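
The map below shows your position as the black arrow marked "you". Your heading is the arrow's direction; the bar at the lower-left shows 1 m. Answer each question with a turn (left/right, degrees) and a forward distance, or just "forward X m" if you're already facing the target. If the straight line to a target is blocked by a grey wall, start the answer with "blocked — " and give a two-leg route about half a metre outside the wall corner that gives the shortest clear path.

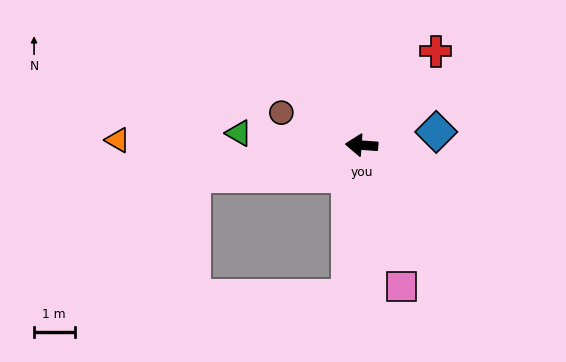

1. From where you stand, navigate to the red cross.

turn right 124°, forward 3.0 m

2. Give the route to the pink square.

turn left 110°, forward 3.6 m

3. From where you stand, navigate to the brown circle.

turn right 18°, forward 2.1 m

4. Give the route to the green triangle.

forward 3.0 m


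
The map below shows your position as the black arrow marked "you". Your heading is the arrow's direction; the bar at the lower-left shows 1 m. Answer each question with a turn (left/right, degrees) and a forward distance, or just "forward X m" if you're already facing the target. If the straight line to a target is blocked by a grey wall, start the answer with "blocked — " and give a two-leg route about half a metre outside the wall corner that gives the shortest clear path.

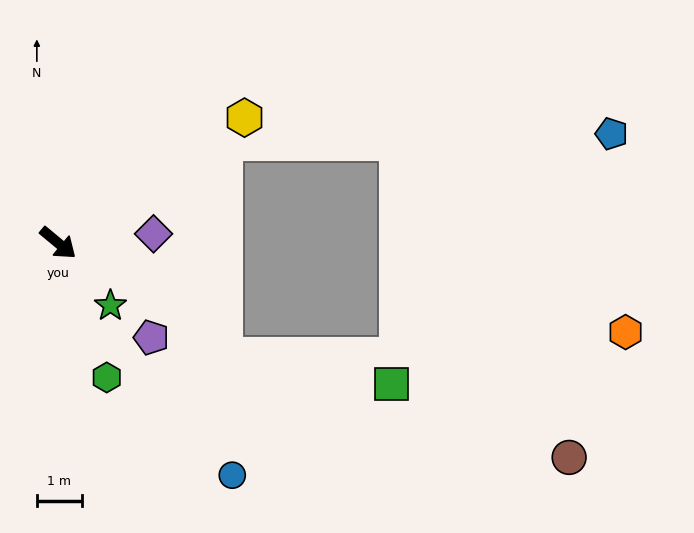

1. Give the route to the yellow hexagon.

turn left 74°, forward 5.0 m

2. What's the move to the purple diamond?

turn left 45°, forward 2.1 m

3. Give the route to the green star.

turn right 10°, forward 1.8 m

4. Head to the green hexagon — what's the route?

turn right 30°, forward 3.2 m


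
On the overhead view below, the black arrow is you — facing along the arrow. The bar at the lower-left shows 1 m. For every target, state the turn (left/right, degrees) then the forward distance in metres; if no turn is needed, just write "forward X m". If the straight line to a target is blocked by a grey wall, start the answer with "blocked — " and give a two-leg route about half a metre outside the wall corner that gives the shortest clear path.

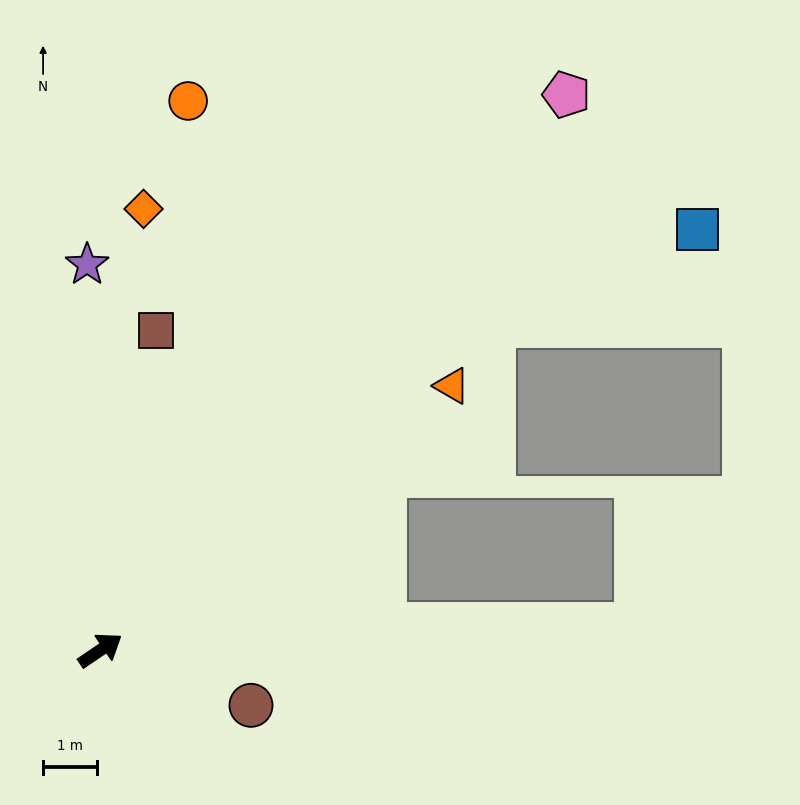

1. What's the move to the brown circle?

turn right 54°, forward 3.0 m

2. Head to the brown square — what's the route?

turn left 46°, forward 6.0 m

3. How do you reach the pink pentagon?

turn left 16°, forward 13.5 m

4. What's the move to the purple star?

turn left 58°, forward 7.2 m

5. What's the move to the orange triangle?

turn left 3°, forward 8.2 m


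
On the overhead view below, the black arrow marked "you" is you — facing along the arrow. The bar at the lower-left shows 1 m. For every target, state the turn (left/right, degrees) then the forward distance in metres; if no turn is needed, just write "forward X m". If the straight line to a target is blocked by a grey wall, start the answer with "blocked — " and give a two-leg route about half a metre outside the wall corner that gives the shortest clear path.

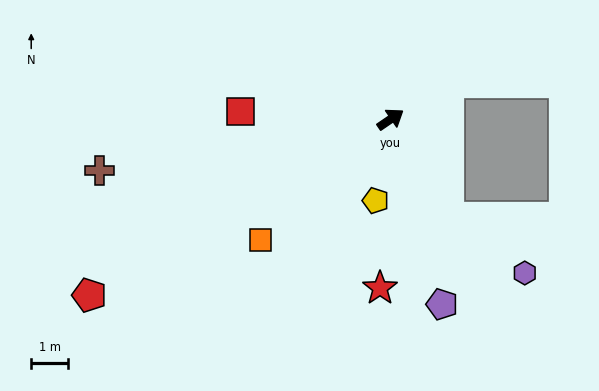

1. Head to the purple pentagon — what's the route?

turn right 109°, forward 5.2 m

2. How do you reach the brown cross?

turn left 156°, forward 8.1 m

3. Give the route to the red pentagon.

turn left 176°, forward 9.5 m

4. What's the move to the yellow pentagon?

turn right 135°, forward 2.3 m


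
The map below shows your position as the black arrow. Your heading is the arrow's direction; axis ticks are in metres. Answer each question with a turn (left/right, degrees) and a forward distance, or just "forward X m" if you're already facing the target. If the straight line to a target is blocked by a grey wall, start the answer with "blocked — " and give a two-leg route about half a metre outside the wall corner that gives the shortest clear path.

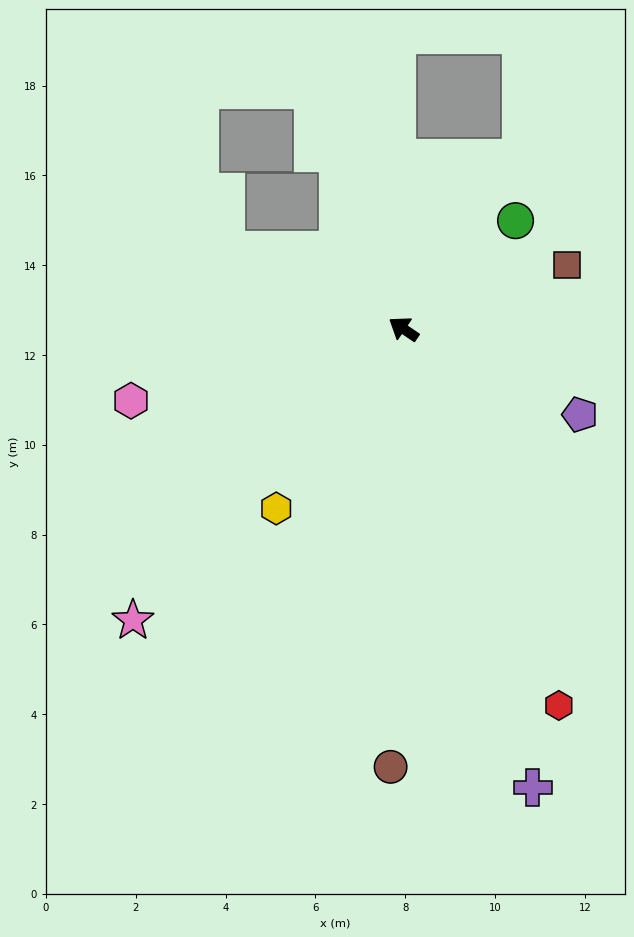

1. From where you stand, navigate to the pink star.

turn left 81°, forward 8.9 m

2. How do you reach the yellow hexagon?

turn left 89°, forward 4.9 m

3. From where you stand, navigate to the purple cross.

turn left 140°, forward 10.6 m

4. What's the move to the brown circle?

turn left 122°, forward 9.8 m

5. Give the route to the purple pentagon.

turn right 172°, forward 4.4 m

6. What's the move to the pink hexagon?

turn left 49°, forward 6.3 m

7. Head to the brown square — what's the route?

turn right 124°, forward 3.9 m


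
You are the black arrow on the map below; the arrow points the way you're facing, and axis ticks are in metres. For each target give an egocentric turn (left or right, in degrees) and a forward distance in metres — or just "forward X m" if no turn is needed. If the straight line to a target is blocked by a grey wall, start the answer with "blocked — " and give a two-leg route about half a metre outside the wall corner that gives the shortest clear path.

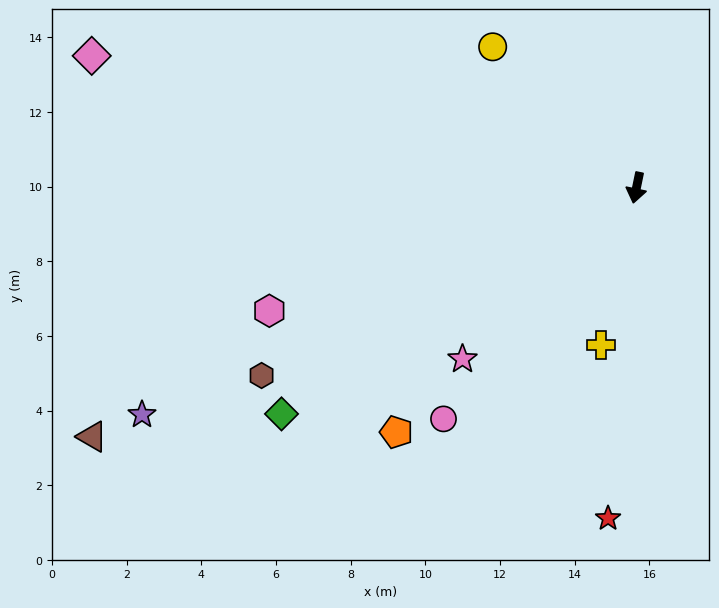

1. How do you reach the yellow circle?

turn right 123°, forward 5.4 m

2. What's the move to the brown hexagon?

turn right 52°, forward 11.2 m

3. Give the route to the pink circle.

turn right 28°, forward 8.1 m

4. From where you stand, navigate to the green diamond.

turn right 46°, forward 11.3 m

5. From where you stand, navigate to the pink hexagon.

turn right 60°, forward 10.4 m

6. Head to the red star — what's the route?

turn left 7°, forward 8.9 m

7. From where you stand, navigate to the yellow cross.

forward 4.3 m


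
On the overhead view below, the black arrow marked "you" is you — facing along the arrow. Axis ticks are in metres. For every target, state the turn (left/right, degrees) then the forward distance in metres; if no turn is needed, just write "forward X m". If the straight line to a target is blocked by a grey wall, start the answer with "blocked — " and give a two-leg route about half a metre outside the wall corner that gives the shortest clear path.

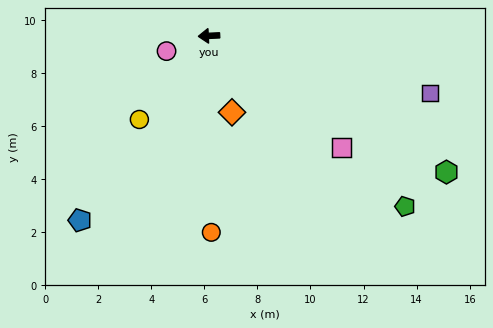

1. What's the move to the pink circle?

turn left 17°, forward 1.7 m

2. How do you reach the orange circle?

turn left 88°, forward 7.4 m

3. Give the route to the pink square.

turn left 137°, forward 6.5 m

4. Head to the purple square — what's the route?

turn left 163°, forward 8.6 m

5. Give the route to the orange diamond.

turn left 104°, forward 3.0 m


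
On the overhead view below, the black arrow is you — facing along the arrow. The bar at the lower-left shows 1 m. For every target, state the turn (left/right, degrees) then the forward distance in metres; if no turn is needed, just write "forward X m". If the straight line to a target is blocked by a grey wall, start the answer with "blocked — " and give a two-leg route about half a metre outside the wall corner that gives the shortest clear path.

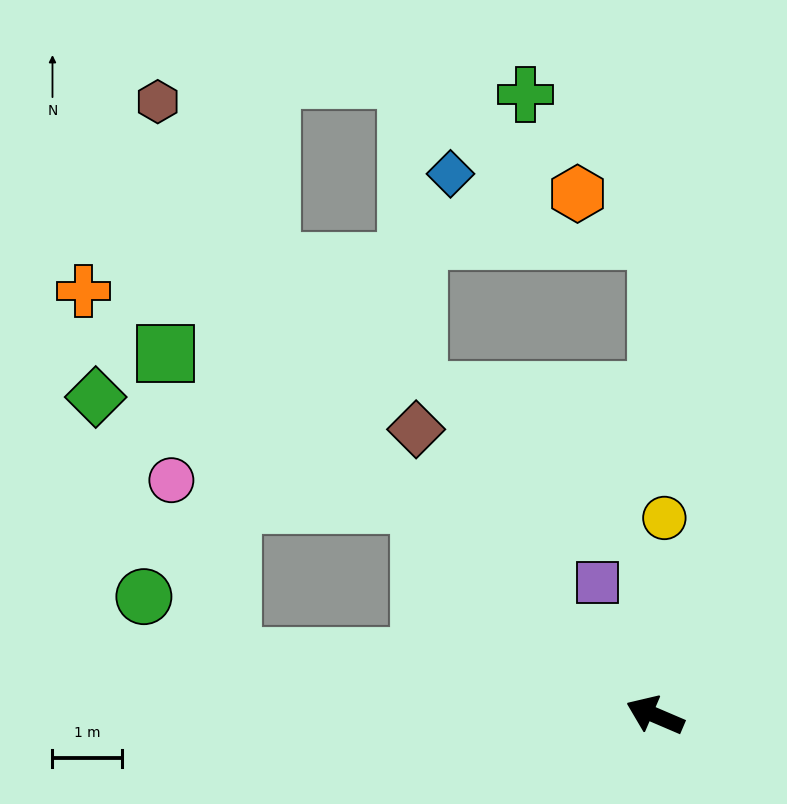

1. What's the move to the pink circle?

blocked — turn right 19°, forward 4.6 m, then turn left 37°, forward 3.6 m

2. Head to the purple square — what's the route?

turn right 43°, forward 2.1 m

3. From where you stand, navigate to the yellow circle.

turn right 70°, forward 2.9 m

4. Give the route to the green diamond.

blocked — turn right 19°, forward 4.6 m, then turn left 24°, forward 4.9 m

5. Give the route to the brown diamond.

turn right 27°, forward 5.4 m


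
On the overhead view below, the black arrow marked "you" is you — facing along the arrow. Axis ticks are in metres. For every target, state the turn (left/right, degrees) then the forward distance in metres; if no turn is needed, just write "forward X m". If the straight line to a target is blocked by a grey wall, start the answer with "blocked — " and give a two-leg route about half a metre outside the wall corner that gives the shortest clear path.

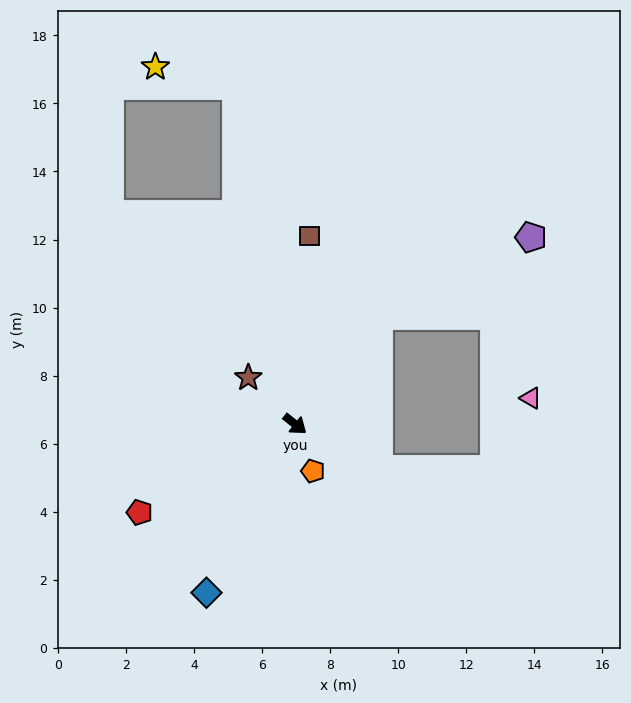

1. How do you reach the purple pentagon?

blocked — turn left 91°, forward 4.0 m, then turn right 25°, forward 5.0 m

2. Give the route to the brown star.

turn left 174°, forward 1.9 m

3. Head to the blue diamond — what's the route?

turn right 79°, forward 5.6 m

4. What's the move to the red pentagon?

turn right 112°, forward 5.3 m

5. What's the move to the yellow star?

blocked — turn left 139°, forward 10.1 m, then turn left 67°, forward 2.4 m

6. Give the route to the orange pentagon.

turn right 30°, forward 1.5 m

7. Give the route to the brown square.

turn left 124°, forward 5.5 m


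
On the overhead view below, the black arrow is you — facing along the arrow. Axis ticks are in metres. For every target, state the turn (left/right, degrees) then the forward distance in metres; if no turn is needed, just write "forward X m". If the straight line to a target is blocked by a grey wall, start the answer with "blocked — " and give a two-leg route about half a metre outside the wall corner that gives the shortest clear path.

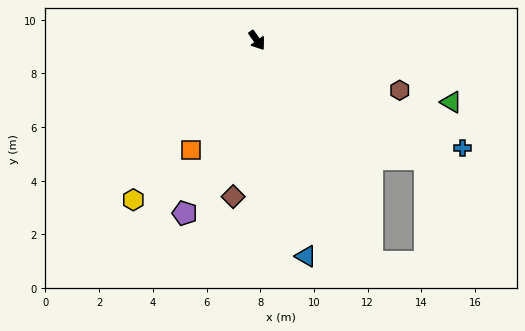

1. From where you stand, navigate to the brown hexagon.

turn left 36°, forward 5.6 m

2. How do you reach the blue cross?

turn left 27°, forward 8.6 m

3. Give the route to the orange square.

turn right 66°, forward 4.8 m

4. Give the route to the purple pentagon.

turn right 58°, forward 7.0 m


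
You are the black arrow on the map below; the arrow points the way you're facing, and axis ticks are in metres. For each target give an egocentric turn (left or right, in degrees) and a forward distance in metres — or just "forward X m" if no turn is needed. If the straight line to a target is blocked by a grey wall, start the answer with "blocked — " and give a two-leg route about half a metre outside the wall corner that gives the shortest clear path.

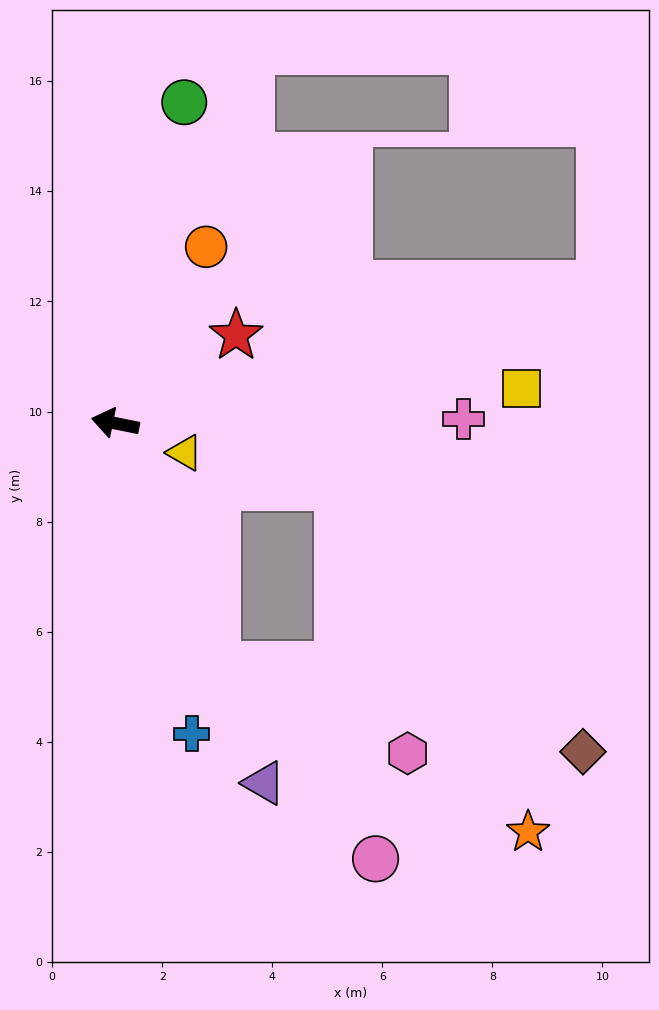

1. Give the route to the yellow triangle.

turn left 168°, forward 1.4 m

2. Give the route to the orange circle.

turn right 106°, forward 3.6 m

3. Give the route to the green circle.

turn right 91°, forward 6.0 m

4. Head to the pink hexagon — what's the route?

blocked — turn left 124°, forward 4.8 m, then turn left 42°, forward 3.8 m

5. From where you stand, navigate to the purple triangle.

turn left 124°, forward 7.1 m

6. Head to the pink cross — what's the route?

turn right 168°, forward 6.3 m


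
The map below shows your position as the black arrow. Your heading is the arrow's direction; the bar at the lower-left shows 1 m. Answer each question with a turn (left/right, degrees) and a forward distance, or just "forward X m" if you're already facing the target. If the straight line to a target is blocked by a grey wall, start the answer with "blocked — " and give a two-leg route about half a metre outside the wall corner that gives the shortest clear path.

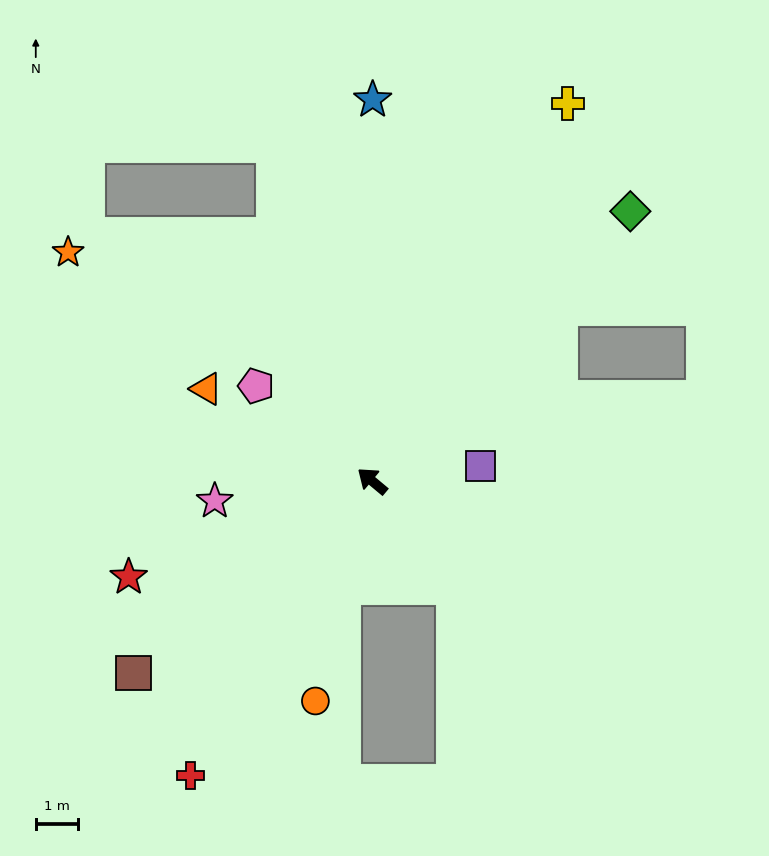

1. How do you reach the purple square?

turn right 132°, forward 2.6 m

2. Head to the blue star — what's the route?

turn right 50°, forward 9.1 m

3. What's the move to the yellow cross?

turn right 78°, forward 10.2 m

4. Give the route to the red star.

turn left 61°, forward 6.3 m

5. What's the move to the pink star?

turn left 47°, forward 3.8 m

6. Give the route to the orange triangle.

turn left 11°, forward 4.5 m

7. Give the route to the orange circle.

turn left 115°, forward 5.4 m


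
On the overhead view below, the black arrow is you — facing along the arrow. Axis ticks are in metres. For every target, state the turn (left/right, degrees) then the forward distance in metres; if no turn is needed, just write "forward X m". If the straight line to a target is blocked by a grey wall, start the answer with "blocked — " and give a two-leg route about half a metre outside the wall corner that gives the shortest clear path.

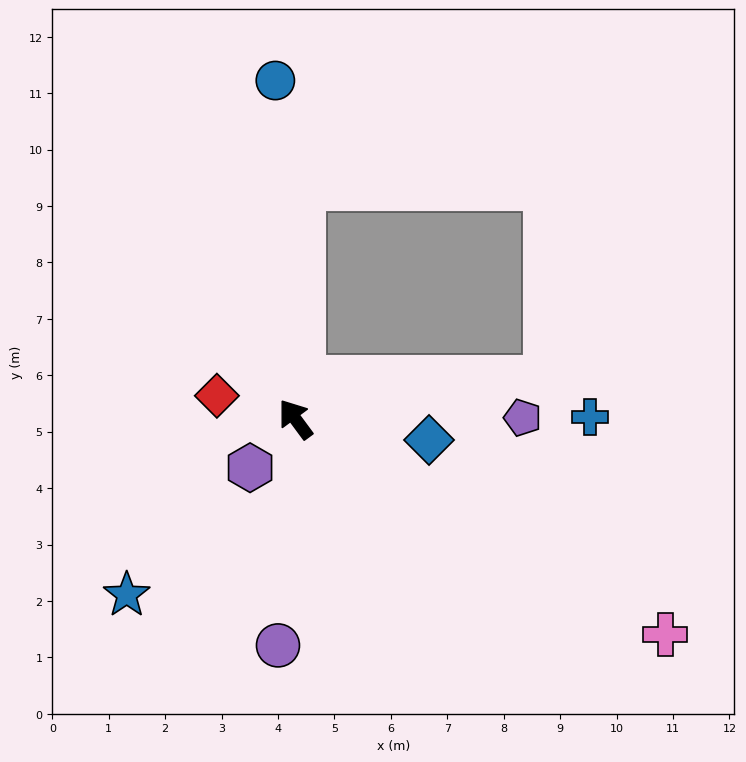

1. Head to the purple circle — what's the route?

turn left 139°, forward 4.0 m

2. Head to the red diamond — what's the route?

turn left 37°, forward 1.5 m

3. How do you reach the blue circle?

turn right 33°, forward 6.0 m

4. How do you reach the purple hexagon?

turn left 101°, forward 1.2 m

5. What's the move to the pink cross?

turn right 157°, forward 7.6 m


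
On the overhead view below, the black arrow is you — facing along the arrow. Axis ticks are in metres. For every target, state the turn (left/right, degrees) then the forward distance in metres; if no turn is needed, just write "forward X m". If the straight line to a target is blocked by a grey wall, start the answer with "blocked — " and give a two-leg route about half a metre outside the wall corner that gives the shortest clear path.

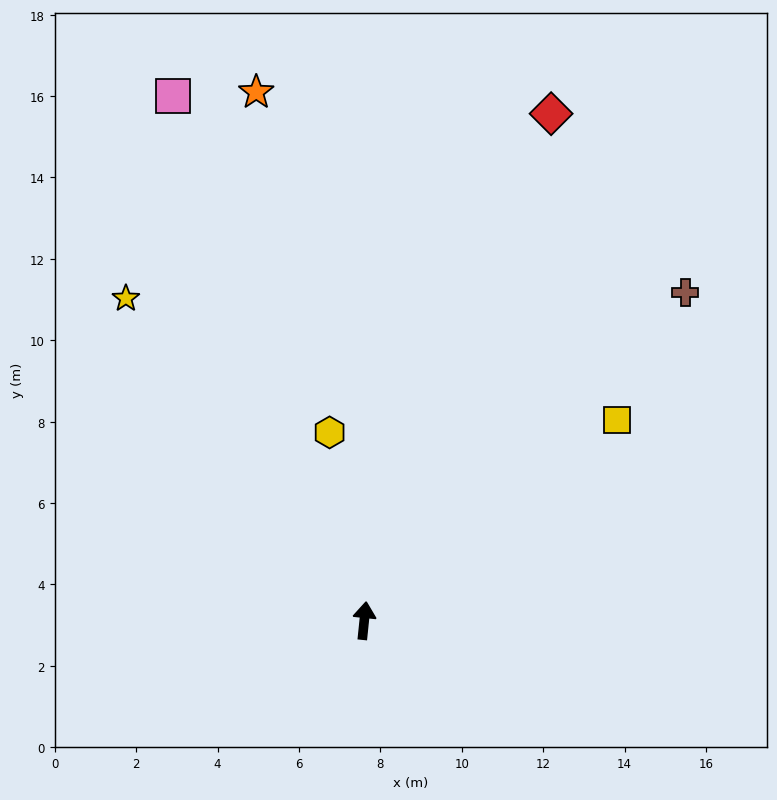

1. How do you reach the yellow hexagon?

turn left 16°, forward 4.7 m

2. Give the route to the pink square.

turn left 26°, forward 13.7 m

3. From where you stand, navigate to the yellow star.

turn left 42°, forward 9.8 m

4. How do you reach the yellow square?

turn right 46°, forward 7.9 m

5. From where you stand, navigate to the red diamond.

turn right 14°, forward 13.3 m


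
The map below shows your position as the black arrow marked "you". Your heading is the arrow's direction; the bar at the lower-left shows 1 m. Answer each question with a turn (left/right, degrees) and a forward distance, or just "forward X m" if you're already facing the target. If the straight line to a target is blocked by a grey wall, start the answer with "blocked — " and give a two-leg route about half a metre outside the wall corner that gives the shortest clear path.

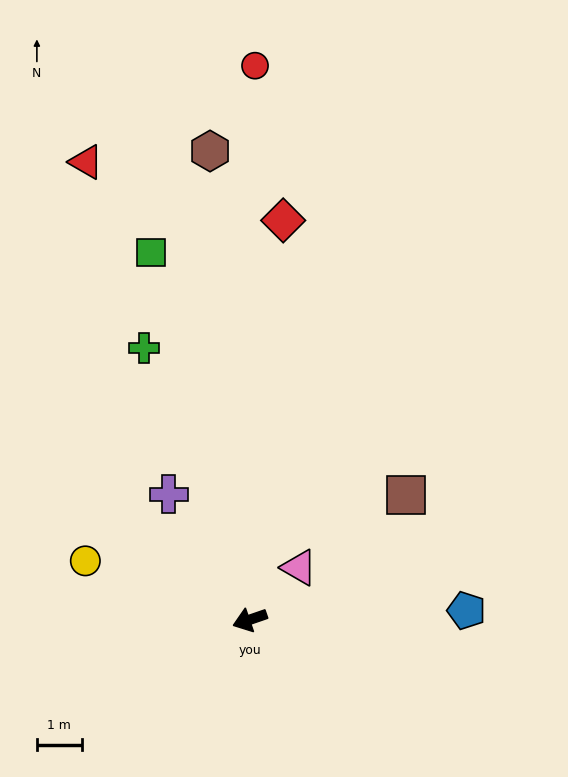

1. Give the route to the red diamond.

turn right 114°, forward 8.9 m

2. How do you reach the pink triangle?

turn right 152°, forward 1.6 m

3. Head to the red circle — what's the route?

turn right 110°, forward 12.3 m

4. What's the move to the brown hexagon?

turn right 104°, forward 10.5 m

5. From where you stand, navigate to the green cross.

turn right 88°, forward 6.5 m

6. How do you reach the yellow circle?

turn right 39°, forward 3.9 m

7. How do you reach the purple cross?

turn right 76°, forward 3.3 m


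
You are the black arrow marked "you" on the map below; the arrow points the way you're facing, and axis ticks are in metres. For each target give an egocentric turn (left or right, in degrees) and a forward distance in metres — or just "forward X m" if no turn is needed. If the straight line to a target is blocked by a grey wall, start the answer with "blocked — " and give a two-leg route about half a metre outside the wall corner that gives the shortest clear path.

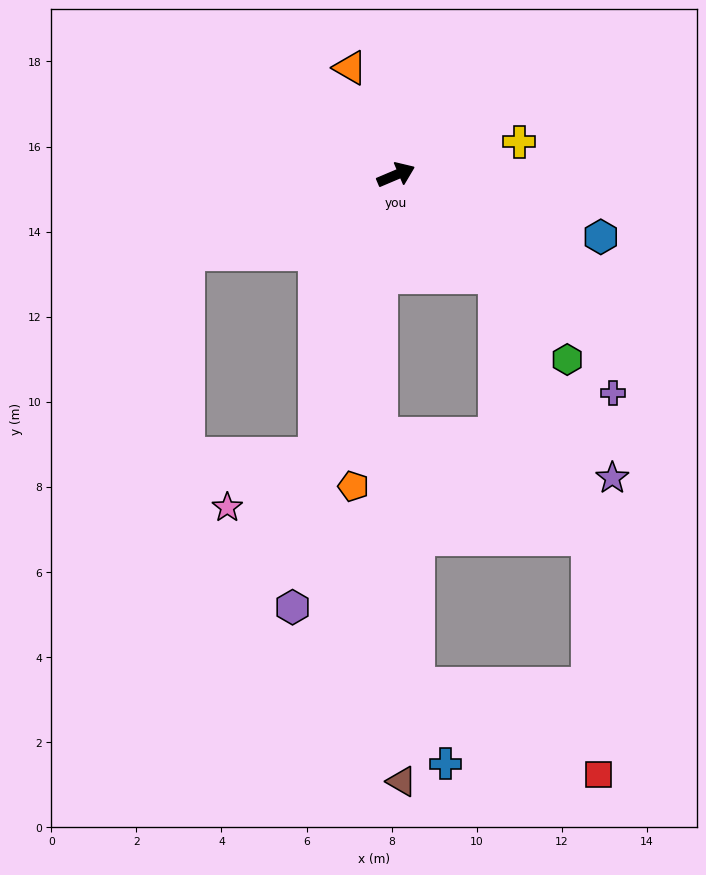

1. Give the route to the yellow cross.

turn right 8°, forward 3.0 m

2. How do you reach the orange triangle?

turn left 90°, forward 2.7 m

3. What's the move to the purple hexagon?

turn right 126°, forward 10.4 m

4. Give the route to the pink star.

blocked — turn right 129°, forward 6.9 m, then turn right 44°, forward 2.4 m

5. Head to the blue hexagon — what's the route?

turn right 40°, forward 5.0 m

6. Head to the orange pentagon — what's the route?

turn right 121°, forward 7.4 m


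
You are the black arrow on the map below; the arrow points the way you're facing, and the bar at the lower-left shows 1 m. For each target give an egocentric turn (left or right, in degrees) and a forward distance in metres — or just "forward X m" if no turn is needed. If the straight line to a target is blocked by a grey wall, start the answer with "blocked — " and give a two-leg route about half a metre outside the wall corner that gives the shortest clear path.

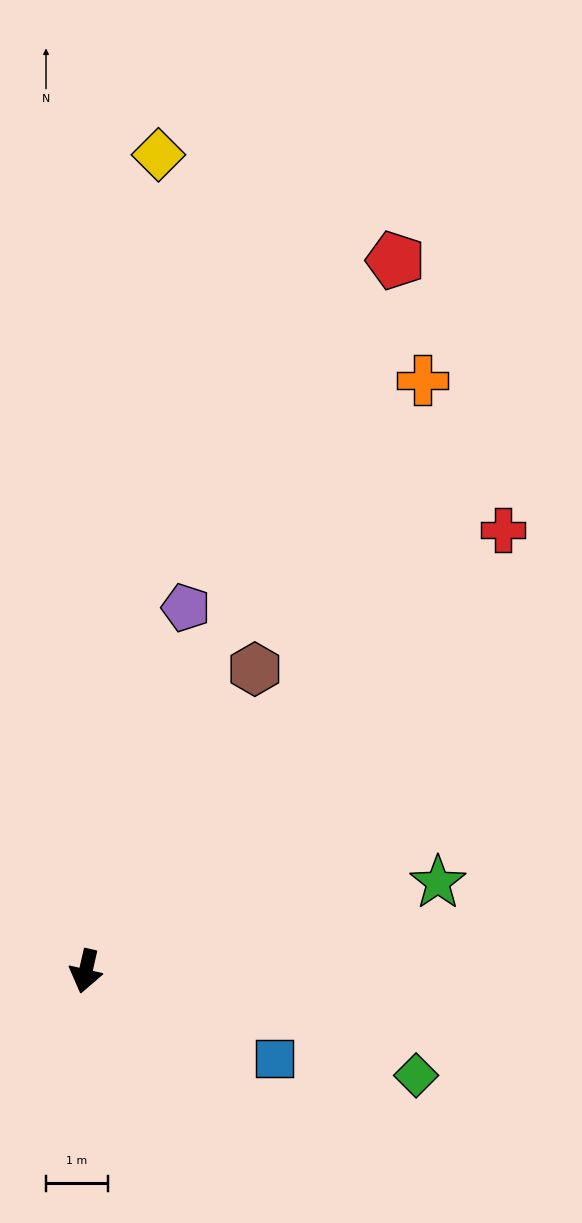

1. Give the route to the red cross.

turn left 150°, forward 9.8 m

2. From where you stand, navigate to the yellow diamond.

turn right 172°, forward 13.2 m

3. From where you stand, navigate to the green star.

turn left 117°, forward 5.9 m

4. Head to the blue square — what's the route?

turn left 78°, forward 3.4 m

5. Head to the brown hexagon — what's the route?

turn left 164°, forward 5.6 m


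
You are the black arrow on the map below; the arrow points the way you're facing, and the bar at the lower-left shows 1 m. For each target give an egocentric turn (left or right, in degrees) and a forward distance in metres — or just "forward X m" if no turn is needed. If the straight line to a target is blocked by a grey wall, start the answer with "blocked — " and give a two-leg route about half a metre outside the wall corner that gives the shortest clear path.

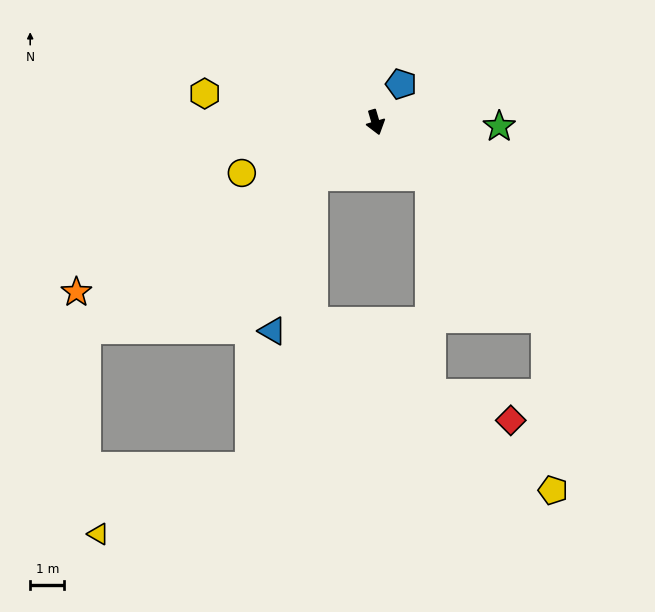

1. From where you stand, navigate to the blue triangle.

blocked — turn right 65°, forward 2.4 m, then turn left 34°, forward 4.7 m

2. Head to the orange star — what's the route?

turn right 77°, forward 10.1 m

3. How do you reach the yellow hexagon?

turn right 116°, forward 5.1 m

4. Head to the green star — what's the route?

turn left 72°, forward 3.6 m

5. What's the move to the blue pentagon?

turn left 130°, forward 1.3 m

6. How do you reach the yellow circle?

turn right 86°, forward 4.2 m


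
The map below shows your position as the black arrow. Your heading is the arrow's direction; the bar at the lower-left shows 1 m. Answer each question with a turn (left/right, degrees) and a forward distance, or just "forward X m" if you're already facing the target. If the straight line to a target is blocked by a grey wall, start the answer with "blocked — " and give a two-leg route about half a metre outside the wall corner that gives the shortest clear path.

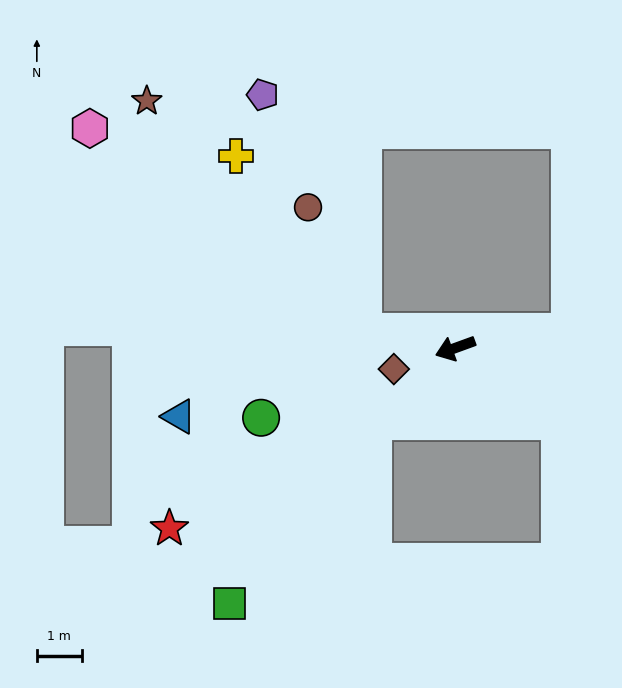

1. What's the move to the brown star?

blocked — turn right 29°, forward 2.1 m, then turn right 38°, forward 7.1 m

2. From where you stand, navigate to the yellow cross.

blocked — turn right 29°, forward 2.1 m, then turn right 45°, forward 4.8 m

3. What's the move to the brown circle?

blocked — turn right 29°, forward 2.1 m, then turn right 57°, forward 3.0 m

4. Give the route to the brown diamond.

forward 1.4 m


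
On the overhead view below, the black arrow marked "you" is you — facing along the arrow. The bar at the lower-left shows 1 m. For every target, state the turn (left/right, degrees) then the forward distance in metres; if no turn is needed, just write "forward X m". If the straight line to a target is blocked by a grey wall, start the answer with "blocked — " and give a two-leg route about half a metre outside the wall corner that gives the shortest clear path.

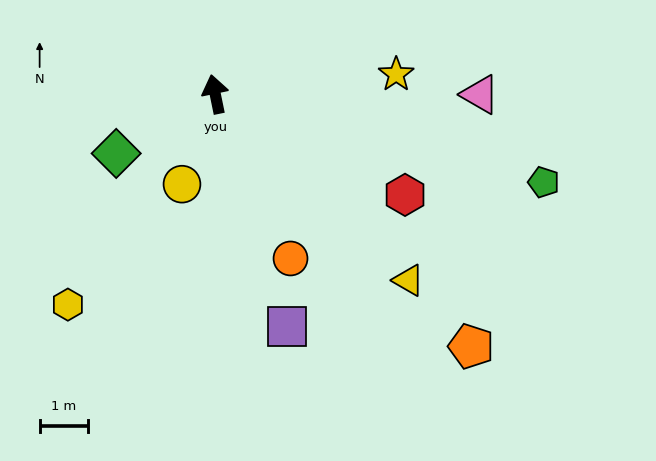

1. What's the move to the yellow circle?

turn left 148°, forward 2.0 m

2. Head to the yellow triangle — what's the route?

turn right 146°, forward 5.5 m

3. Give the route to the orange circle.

turn right 167°, forward 3.7 m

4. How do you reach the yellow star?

turn right 95°, forward 3.7 m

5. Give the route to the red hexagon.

turn right 130°, forward 4.4 m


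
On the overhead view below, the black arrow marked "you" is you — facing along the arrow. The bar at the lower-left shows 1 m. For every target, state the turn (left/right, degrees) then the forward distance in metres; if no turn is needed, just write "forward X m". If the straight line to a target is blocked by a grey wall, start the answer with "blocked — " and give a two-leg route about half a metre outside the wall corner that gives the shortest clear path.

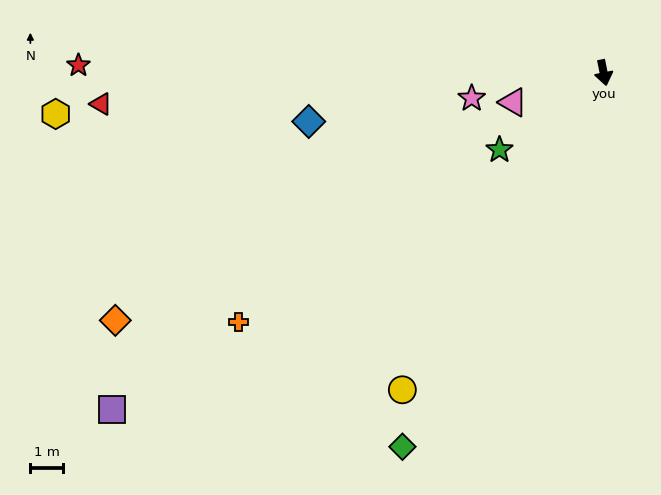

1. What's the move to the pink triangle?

turn right 83°, forward 2.9 m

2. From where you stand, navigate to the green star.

turn right 65°, forward 4.0 m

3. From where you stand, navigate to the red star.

turn right 102°, forward 16.1 m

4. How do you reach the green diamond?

turn right 40°, forward 13.0 m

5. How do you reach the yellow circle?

turn right 44°, forward 11.5 m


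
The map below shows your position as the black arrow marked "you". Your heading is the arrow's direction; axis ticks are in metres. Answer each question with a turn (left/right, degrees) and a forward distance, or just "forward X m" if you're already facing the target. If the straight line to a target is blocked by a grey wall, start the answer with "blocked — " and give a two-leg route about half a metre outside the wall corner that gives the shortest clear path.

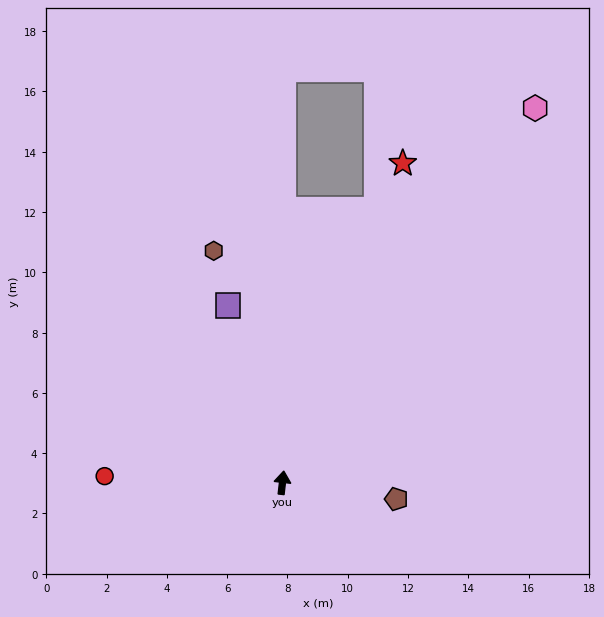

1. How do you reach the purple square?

turn left 24°, forward 6.1 m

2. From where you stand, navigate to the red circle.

turn left 94°, forward 5.9 m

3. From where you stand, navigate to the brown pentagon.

turn right 92°, forward 3.8 m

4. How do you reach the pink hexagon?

turn right 27°, forward 15.0 m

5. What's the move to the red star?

turn right 14°, forward 11.3 m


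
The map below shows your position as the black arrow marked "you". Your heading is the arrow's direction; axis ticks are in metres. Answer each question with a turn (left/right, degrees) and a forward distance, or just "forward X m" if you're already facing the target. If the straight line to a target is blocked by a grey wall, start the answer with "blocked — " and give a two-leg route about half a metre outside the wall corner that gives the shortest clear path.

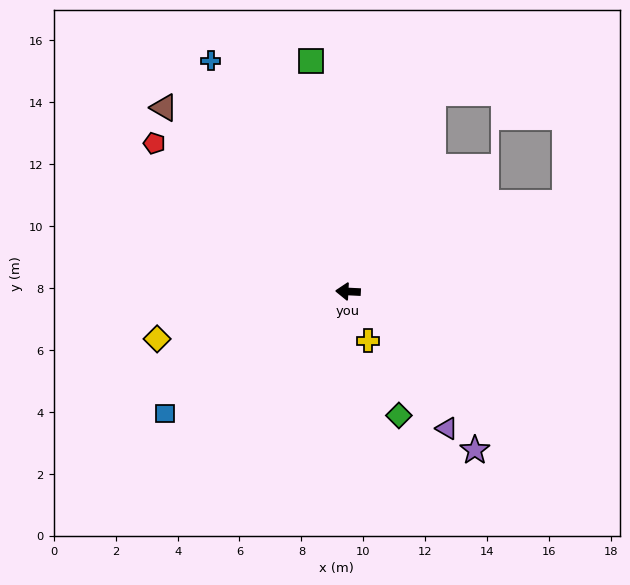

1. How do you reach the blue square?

turn left 36°, forward 7.1 m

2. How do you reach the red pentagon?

turn right 35°, forward 7.9 m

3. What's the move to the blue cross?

turn right 56°, forward 8.7 m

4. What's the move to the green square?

turn right 78°, forward 7.6 m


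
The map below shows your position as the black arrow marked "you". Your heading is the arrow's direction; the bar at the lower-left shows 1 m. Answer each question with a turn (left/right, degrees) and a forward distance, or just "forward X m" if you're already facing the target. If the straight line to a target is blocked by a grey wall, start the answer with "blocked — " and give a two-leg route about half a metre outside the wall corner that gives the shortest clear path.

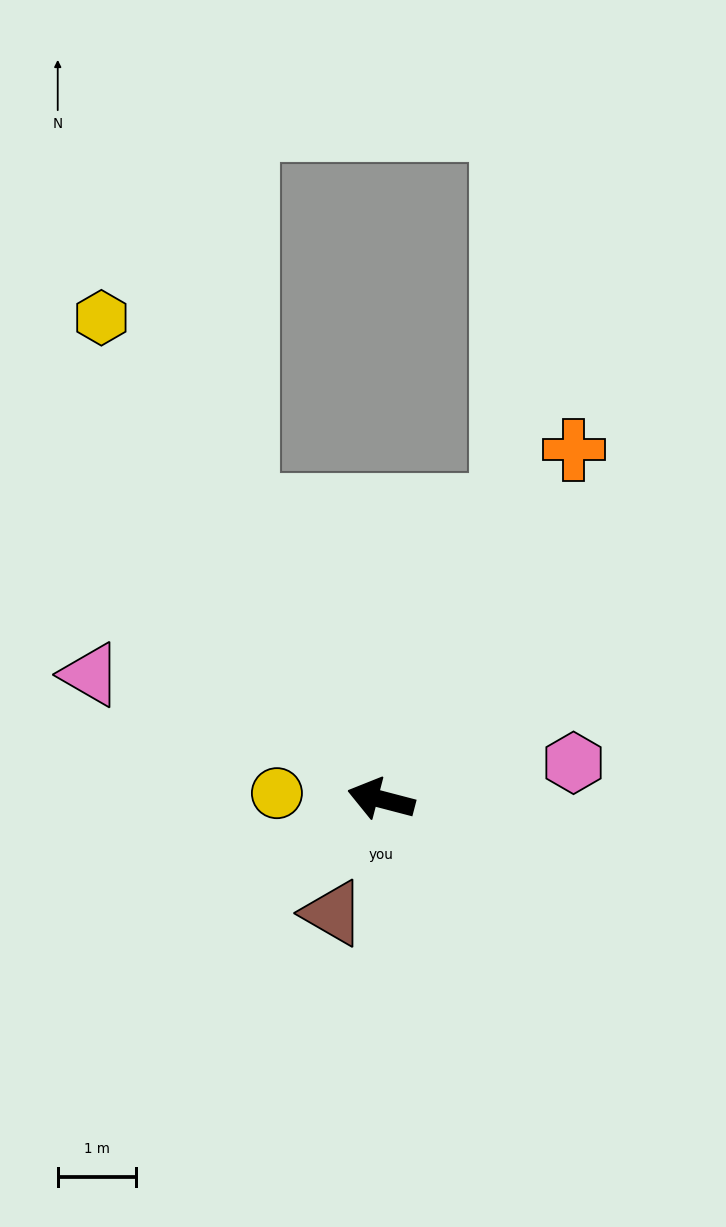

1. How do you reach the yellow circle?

turn left 11°, forward 1.3 m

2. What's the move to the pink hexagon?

turn right 155°, forward 2.5 m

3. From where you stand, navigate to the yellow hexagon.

turn right 45°, forward 7.1 m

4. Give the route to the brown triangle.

turn left 82°, forward 1.6 m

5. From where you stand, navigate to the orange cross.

turn right 104°, forward 5.1 m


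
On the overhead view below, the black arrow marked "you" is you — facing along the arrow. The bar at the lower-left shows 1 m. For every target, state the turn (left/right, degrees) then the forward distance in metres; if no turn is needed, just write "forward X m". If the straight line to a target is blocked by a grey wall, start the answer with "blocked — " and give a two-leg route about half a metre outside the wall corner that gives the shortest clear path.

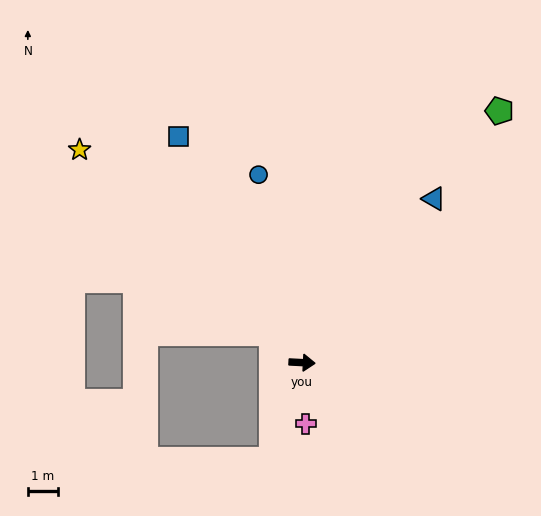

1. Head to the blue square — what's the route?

turn left 122°, forward 8.4 m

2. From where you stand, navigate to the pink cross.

turn right 84°, forward 2.0 m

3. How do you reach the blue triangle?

turn left 54°, forward 6.9 m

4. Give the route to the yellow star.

turn left 139°, forward 10.1 m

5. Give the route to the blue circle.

turn left 106°, forward 6.3 m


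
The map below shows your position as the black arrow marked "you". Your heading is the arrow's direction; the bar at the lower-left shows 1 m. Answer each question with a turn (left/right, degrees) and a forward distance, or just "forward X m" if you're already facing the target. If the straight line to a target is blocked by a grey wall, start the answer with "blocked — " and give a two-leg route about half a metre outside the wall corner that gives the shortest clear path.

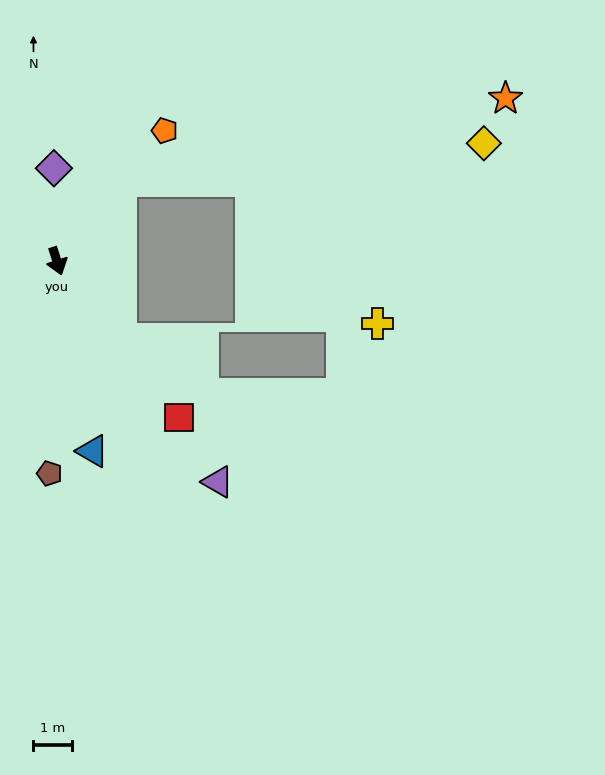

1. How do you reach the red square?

turn left 20°, forward 5.2 m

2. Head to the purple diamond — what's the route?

turn left 164°, forward 2.4 m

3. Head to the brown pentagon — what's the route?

turn right 20°, forward 5.5 m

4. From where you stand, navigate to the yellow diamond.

blocked — turn left 124°, forward 2.7 m, then turn right 46°, forward 9.5 m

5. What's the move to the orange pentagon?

turn left 123°, forward 4.4 m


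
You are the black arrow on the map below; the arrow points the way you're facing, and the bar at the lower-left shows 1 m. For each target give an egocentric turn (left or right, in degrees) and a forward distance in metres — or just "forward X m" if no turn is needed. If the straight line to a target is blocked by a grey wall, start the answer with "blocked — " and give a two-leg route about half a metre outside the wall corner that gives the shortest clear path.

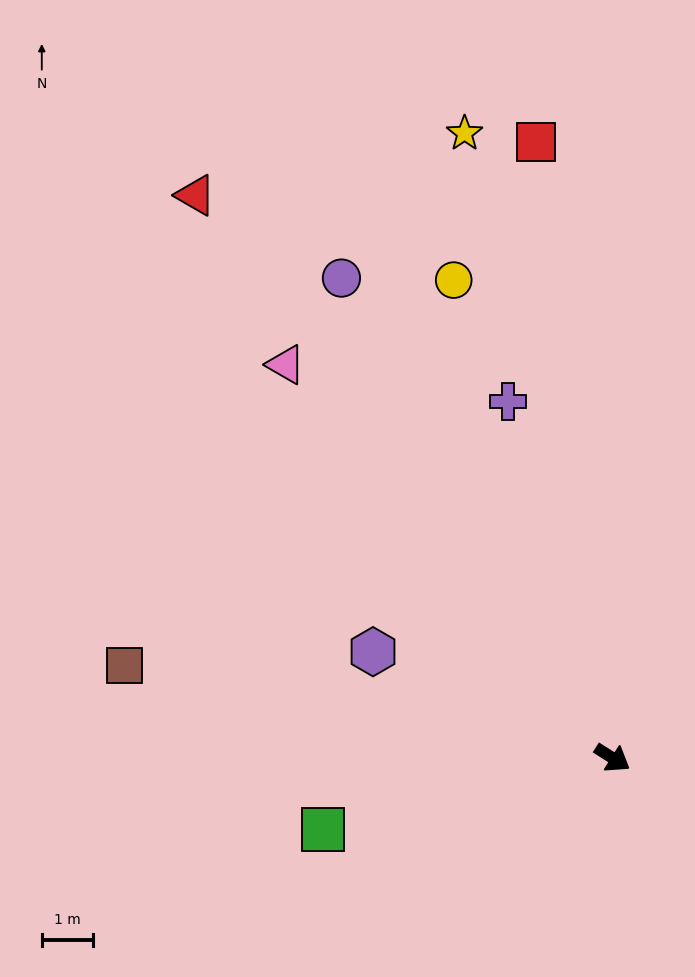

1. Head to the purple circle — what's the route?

turn left 152°, forward 10.8 m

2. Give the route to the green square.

turn right 134°, forward 5.8 m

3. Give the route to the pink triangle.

turn left 162°, forward 10.0 m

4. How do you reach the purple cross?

turn left 139°, forward 7.3 m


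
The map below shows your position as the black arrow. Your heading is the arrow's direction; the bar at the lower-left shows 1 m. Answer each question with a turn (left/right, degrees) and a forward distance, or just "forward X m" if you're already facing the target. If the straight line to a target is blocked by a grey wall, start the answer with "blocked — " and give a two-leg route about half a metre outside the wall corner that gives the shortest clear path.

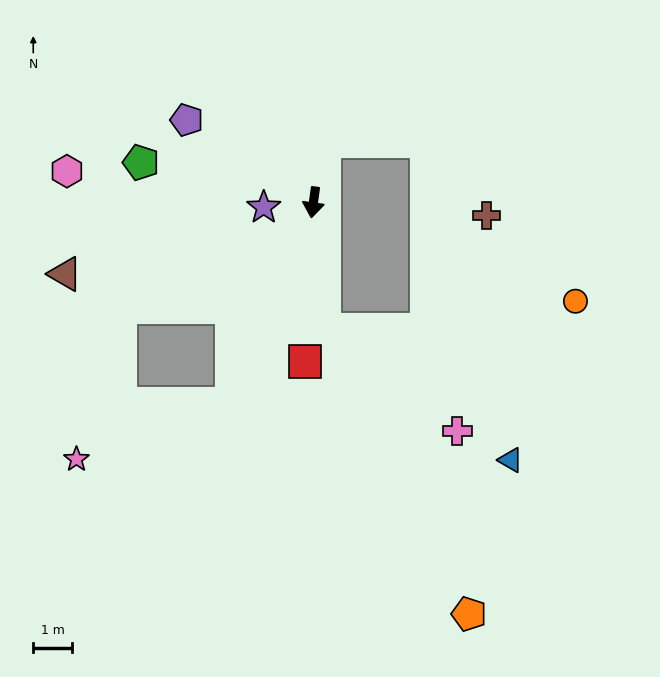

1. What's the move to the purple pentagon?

turn right 115°, forward 3.9 m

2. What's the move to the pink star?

blocked — turn right 14°, forward 5.6 m, then turn right 49°, forward 4.2 m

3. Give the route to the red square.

turn left 5°, forward 4.1 m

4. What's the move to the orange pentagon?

blocked — turn left 13°, forward 3.3 m, then turn left 22°, forward 8.2 m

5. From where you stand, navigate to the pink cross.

blocked — turn left 13°, forward 3.3 m, then turn left 47°, forward 4.3 m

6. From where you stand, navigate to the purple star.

turn right 77°, forward 1.3 m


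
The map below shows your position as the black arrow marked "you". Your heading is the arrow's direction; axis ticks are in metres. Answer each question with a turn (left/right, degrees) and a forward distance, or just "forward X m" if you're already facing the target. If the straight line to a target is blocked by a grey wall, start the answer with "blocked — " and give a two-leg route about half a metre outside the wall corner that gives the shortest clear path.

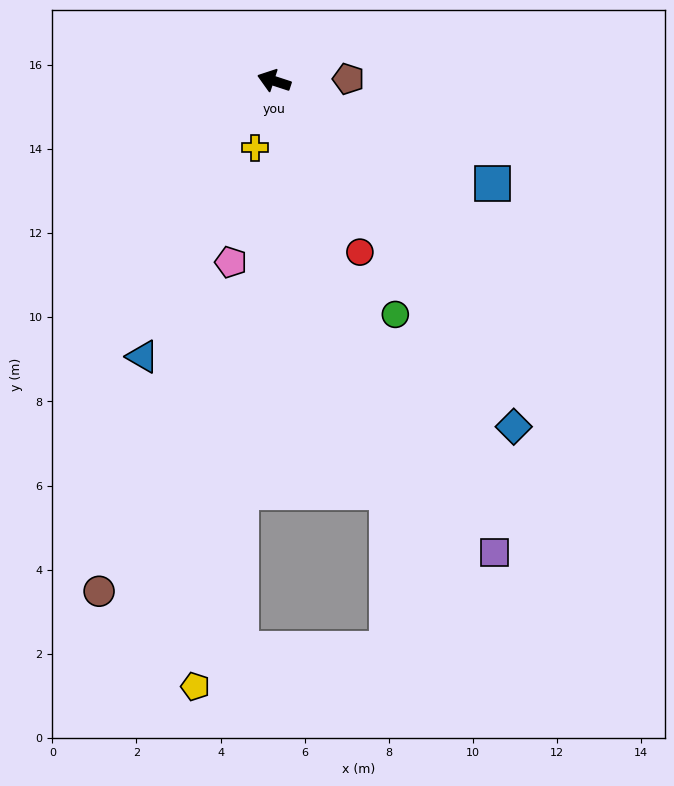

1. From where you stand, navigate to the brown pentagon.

turn right 160°, forward 1.8 m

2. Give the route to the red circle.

turn left 135°, forward 4.6 m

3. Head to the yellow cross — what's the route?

turn left 92°, forward 1.7 m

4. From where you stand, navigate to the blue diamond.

turn left 143°, forward 10.0 m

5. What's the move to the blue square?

turn left 173°, forward 5.7 m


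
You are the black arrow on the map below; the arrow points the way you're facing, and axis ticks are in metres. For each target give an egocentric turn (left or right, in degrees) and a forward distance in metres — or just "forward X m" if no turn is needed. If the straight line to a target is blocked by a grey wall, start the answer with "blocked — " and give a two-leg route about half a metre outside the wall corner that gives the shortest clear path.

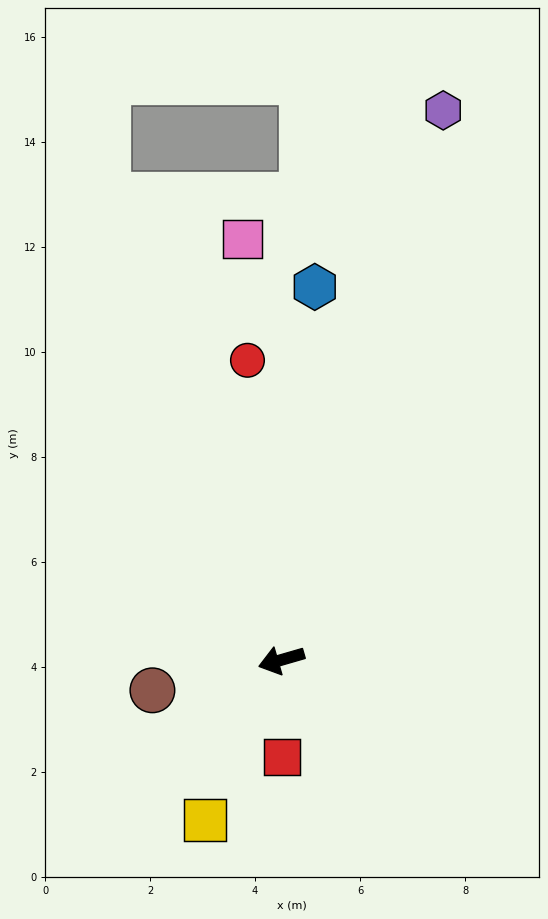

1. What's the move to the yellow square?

turn left 48°, forward 3.4 m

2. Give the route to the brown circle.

turn right 3°, forward 2.5 m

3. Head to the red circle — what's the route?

turn right 100°, forward 5.7 m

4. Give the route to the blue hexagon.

turn right 111°, forward 7.1 m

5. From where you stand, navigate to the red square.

turn left 74°, forward 1.9 m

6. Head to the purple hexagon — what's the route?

turn right 123°, forward 10.9 m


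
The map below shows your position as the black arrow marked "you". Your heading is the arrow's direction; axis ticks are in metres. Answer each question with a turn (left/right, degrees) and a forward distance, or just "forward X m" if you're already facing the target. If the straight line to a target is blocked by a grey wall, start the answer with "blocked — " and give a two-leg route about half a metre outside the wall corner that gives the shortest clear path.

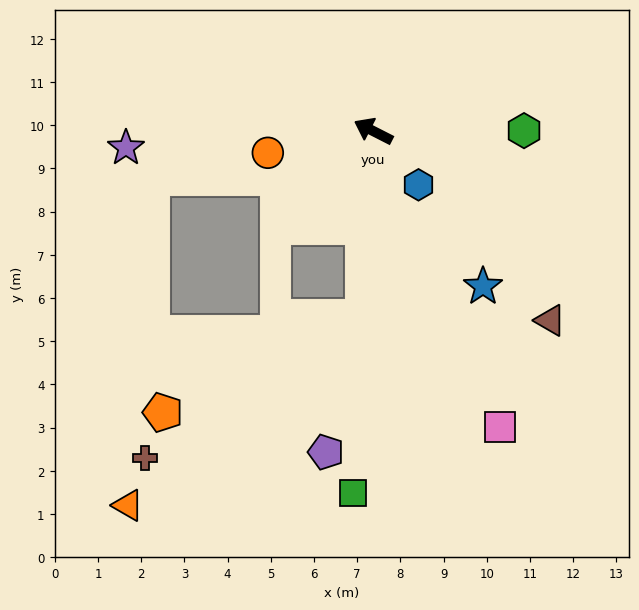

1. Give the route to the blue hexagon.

turn left 157°, forward 1.6 m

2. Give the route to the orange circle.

turn left 39°, forward 2.5 m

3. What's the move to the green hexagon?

turn right 153°, forward 3.5 m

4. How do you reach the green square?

turn left 114°, forward 8.4 m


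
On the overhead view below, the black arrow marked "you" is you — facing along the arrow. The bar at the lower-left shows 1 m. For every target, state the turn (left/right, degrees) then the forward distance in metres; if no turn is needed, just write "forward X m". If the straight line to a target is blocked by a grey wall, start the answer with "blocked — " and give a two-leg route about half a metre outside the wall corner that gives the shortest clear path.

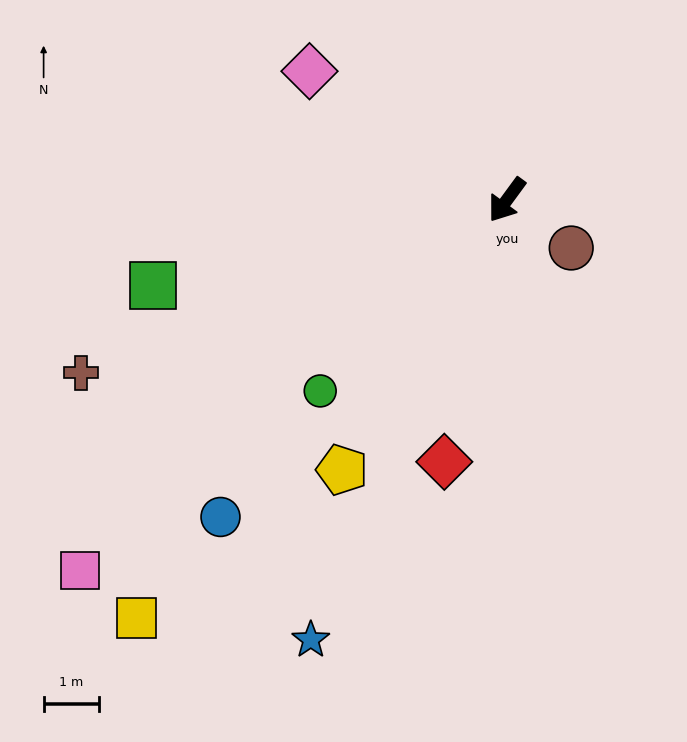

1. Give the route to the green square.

turn right 40°, forward 6.5 m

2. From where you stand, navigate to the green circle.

turn right 8°, forward 4.8 m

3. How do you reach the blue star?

turn left 12°, forward 8.6 m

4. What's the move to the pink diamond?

turn right 87°, forward 4.2 m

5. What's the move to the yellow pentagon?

turn left 5°, forward 5.7 m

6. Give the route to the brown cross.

turn right 32°, forward 8.2 m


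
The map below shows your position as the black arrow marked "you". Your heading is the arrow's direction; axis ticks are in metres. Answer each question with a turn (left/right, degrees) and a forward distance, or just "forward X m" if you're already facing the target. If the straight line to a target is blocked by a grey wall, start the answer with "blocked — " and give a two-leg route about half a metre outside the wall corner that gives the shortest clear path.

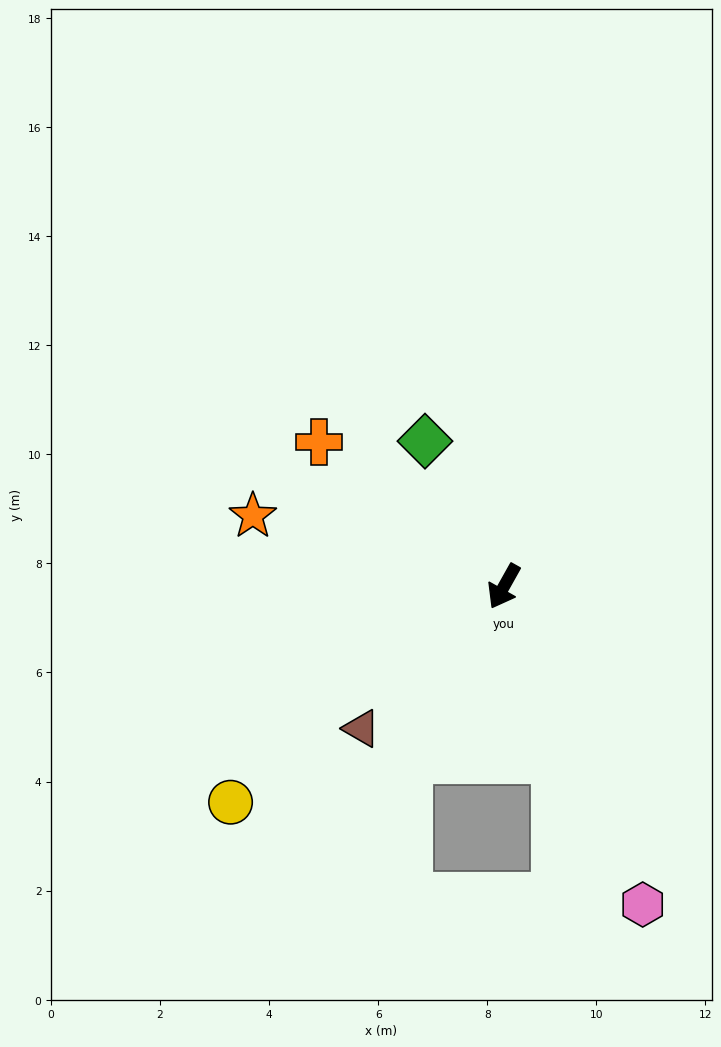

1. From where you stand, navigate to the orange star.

turn right 76°, forward 4.8 m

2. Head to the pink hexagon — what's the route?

turn left 53°, forward 6.4 m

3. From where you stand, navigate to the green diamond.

turn right 122°, forward 3.0 m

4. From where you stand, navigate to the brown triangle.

turn right 16°, forward 3.7 m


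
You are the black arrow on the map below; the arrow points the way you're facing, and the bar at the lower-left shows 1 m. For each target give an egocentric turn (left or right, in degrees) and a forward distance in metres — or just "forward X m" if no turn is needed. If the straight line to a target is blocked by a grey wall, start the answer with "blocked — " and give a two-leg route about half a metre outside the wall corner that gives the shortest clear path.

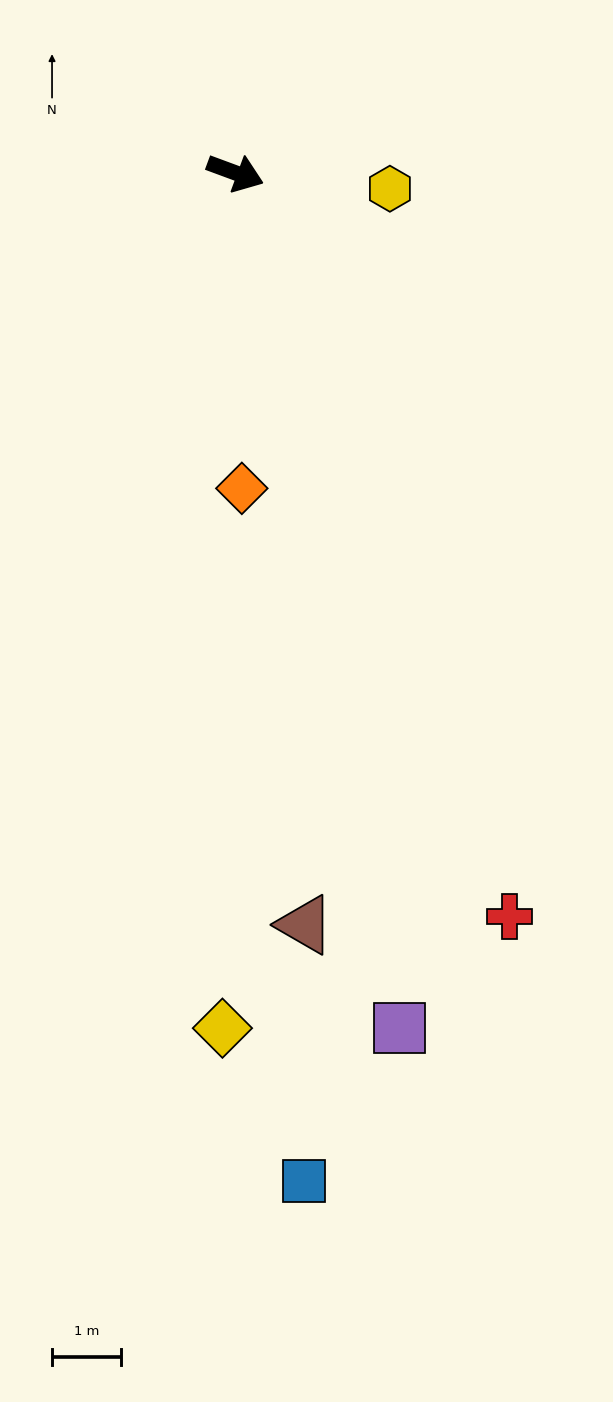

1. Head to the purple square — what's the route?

turn right 59°, forward 12.6 m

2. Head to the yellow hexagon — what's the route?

turn left 14°, forward 2.2 m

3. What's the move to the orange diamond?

turn right 69°, forward 4.6 m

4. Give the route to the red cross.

turn right 49°, forward 11.4 m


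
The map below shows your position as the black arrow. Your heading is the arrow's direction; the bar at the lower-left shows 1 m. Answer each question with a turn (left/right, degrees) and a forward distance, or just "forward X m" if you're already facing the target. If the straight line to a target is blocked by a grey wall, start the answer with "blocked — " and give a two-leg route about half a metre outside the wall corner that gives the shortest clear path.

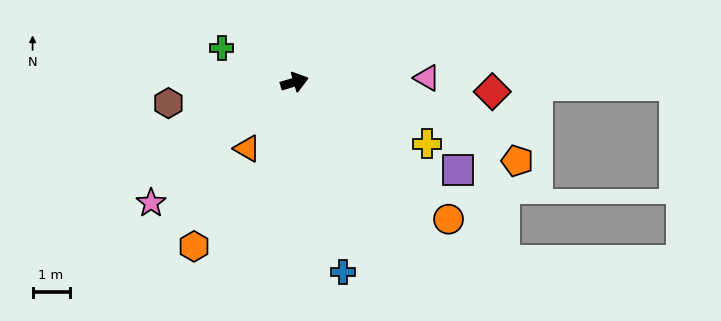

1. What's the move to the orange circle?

turn right 58°, forward 5.6 m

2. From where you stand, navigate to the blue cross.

turn right 92°, forward 5.3 m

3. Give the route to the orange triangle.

turn right 142°, forward 2.2 m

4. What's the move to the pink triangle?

turn right 15°, forward 3.6 m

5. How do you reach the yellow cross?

turn right 41°, forward 3.9 m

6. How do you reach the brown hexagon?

turn left 173°, forward 3.5 m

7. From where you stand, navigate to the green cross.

turn left 138°, forward 2.2 m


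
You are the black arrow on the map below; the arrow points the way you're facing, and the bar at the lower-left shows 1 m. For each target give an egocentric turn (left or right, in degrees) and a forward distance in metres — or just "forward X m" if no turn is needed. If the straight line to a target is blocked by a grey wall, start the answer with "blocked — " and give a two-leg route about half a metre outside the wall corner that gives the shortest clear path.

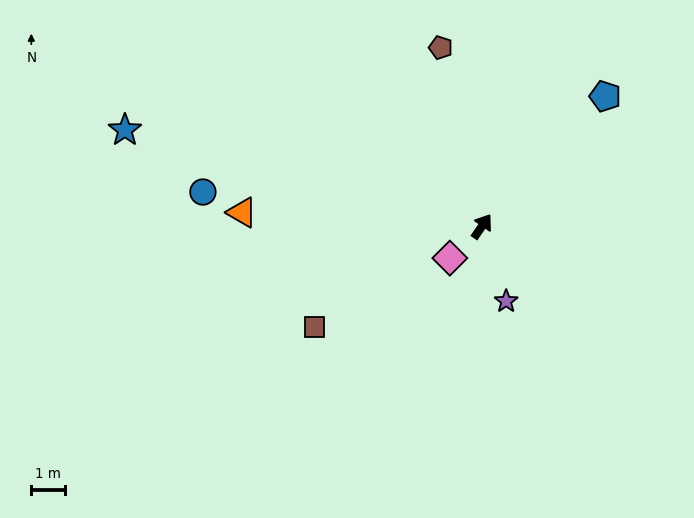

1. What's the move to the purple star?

turn right 128°, forward 2.3 m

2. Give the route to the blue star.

turn left 109°, forward 10.8 m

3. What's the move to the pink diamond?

turn left 169°, forward 1.3 m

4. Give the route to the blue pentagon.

turn right 9°, forward 5.3 m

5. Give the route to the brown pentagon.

turn left 48°, forward 5.4 m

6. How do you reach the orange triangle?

turn left 121°, forward 7.1 m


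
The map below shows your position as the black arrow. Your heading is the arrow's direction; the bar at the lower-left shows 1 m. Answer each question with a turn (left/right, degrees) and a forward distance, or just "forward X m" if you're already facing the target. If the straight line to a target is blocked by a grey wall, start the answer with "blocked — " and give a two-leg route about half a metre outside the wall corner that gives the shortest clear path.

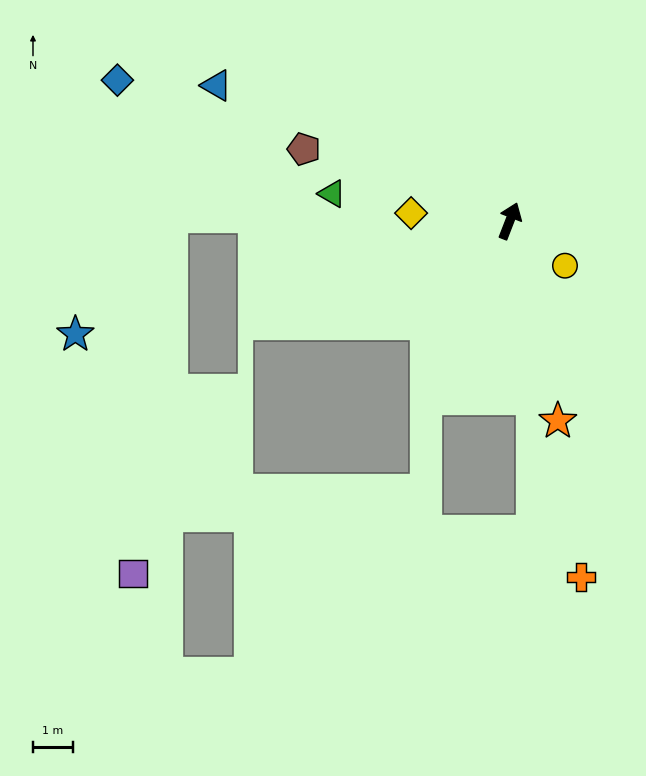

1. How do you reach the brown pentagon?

turn left 92°, forward 5.4 m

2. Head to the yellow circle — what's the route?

turn right 108°, forward 1.8 m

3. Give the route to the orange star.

turn right 145°, forward 5.1 m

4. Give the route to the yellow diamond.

turn left 107°, forward 2.5 m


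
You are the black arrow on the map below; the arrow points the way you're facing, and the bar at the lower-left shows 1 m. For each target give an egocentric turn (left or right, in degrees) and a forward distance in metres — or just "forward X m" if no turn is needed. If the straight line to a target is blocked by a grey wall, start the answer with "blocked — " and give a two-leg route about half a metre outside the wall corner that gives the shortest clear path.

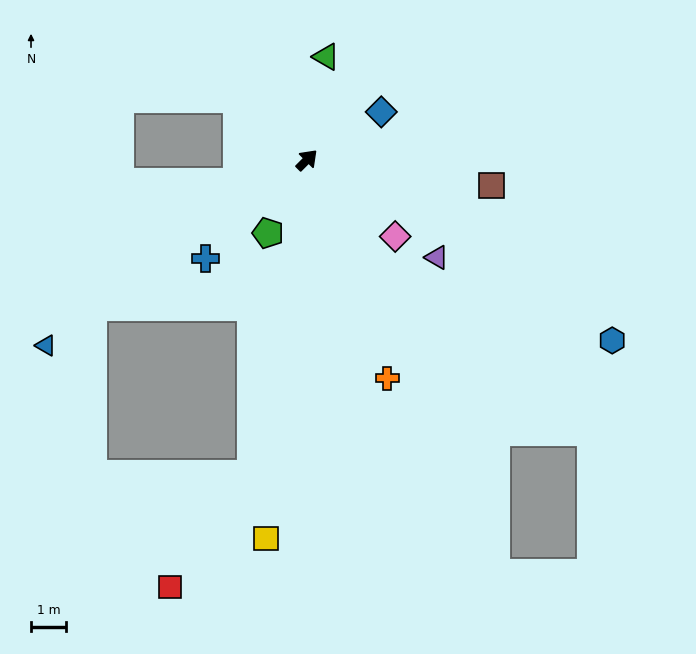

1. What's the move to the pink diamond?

turn right 86°, forward 3.3 m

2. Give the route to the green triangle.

turn left 34°, forward 3.0 m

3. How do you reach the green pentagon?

turn right 163°, forward 2.3 m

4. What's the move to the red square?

blocked — turn right 145°, forward 9.1 m, then turn right 26°, forward 3.9 m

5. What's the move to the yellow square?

turn right 141°, forward 10.8 m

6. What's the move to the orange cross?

turn right 115°, forward 6.6 m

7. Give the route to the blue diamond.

turn right 12°, forward 2.5 m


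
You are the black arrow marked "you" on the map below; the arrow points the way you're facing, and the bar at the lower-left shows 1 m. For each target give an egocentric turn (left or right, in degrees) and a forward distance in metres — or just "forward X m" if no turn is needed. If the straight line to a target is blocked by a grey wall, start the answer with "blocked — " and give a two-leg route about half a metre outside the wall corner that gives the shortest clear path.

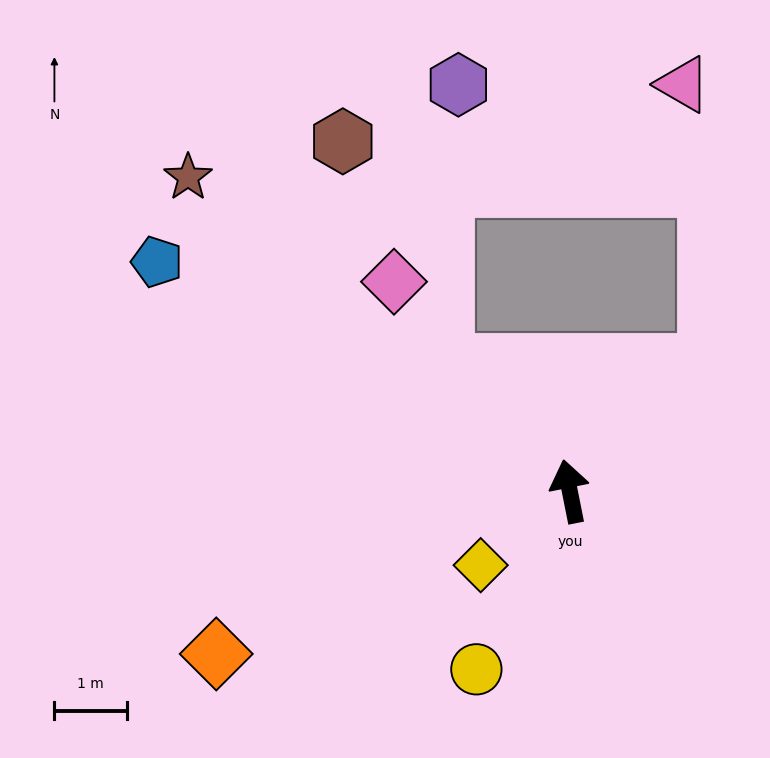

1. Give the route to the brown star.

turn left 39°, forward 6.9 m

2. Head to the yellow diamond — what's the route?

turn left 118°, forward 1.6 m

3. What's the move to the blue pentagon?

turn left 50°, forward 6.5 m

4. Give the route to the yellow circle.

turn left 141°, forward 2.8 m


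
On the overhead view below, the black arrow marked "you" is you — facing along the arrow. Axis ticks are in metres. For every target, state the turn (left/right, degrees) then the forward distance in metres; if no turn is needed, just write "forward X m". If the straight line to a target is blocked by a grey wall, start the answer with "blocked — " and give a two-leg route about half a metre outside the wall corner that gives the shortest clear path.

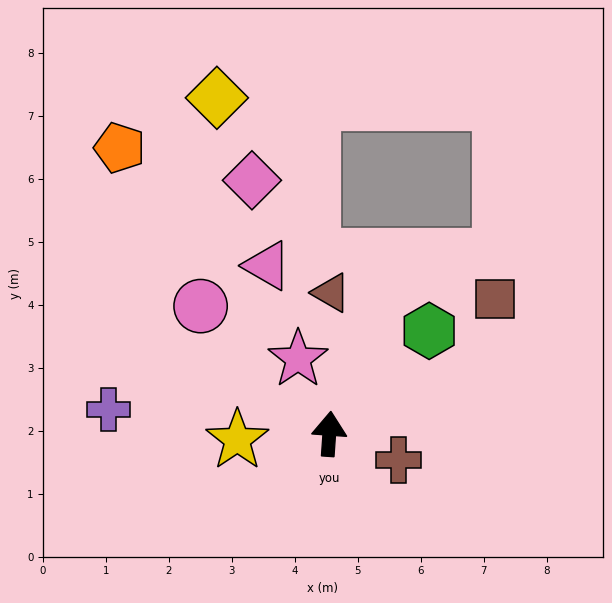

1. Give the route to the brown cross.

turn right 107°, forward 1.2 m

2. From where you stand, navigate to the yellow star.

turn left 98°, forward 1.5 m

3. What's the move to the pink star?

turn left 27°, forward 1.3 m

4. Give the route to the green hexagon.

turn right 40°, forward 2.3 m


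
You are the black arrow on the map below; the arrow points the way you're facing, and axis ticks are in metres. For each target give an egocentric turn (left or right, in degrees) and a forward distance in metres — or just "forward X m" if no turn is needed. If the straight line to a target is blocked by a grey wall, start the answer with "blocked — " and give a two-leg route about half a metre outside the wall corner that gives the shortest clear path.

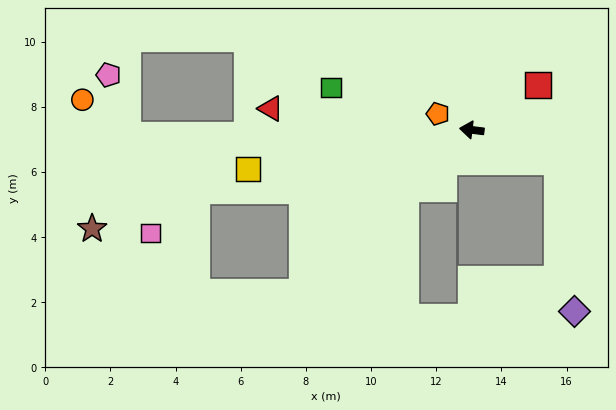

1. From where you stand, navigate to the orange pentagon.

turn right 18°, forward 1.2 m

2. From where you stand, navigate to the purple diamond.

blocked — turn left 167°, forward 2.8 m, then turn right 63°, forward 4.6 m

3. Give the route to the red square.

turn right 139°, forward 2.5 m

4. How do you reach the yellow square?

turn left 17°, forward 7.0 m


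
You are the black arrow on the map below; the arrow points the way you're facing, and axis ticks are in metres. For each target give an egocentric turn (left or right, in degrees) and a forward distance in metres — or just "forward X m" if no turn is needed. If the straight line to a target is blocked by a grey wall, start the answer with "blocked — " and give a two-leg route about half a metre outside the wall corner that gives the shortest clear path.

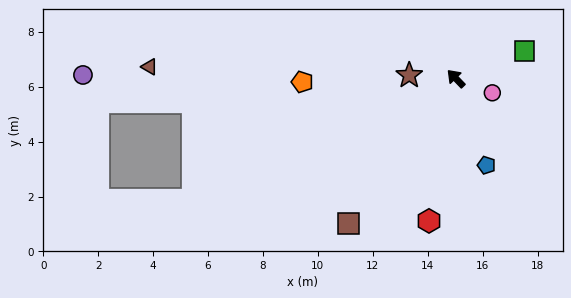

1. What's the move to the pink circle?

turn right 155°, forward 1.4 m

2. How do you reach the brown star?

turn left 42°, forward 1.7 m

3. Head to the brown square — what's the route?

turn left 100°, forward 6.6 m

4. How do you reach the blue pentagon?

turn left 156°, forward 3.3 m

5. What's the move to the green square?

turn right 112°, forward 2.7 m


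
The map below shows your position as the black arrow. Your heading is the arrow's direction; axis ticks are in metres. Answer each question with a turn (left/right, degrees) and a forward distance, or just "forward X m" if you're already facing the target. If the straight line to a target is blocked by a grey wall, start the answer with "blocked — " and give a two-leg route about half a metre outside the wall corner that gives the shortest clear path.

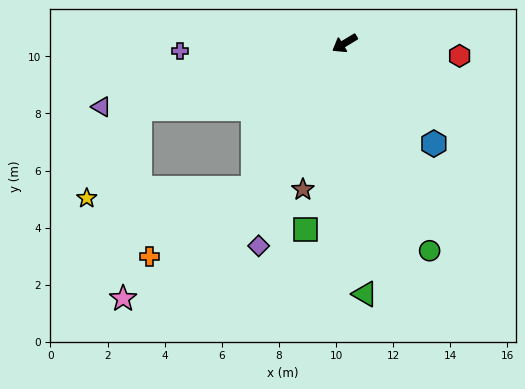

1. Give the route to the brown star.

turn left 43°, forward 5.3 m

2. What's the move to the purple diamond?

turn left 36°, forward 7.7 m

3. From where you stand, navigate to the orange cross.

blocked — turn left 26°, forward 6.0 m, then turn right 23°, forward 4.3 m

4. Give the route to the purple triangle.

turn right 17°, forward 8.8 m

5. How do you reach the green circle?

turn left 81°, forward 7.8 m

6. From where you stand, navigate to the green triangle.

turn left 63°, forward 8.8 m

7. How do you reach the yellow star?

blocked — turn right 13°, forward 7.5 m, then turn left 41°, forward 3.6 m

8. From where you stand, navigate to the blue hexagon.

turn left 100°, forward 4.7 m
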